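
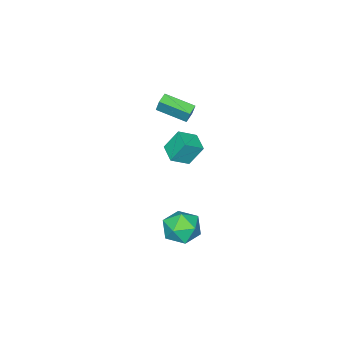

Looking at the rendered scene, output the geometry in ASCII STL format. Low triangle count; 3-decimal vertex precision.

solid 
facet normal -0.921 0.357 -0.157
outer loop
vertex 3.393 4.354 -2.777
vertex 2.946 3.197 -2.784
vertex 3.01 3.831 -1.72
endloop
endfacet
facet normal -0.528 0.821 0.215
outer loop
vertex 3.393 4.354 -2.777
vertex 3.01 3.831 -1.72
vertex 4.051 4.505 -1.737
endloop
endfacet
facet normal 0.048 0.984 -0.173
outer loop
vertex 3.393 4.354 -2.777
vertex 4.051 4.505 -1.737
vertex 4.631 4.288 -2.812
endloop
endfacet
facet normal 0.011 0.619 -0.785
outer loop
vertex 3.393 4.354 -2.777
vertex 4.631 4.288 -2.812
vertex 3.948 3.479 -3.459
endloop
endfacet
facet normal -0.588 0.232 -0.775
outer loop
vertex 3.393 4.354 -2.777
vertex 3.948 3.479 -3.459
vertex 2.946 3.197 -2.784
endloop
endfacet
facet normal -0.308 0.496 0.812
outer loop
vertex 4.051 4.505 -1.737
vertex 3.01 3.831 -1.72
vertex 4.012 3.441 -1.101
endloop
endfacet
facet normal -0.944 -0.256 0.209
outer loop
vertex 3.01 3.831 -1.72
vertex 2.946 3.197 -2.784
vertex 3.329 2.632 -1.748
endloop
endfacet
facet normal -0.404 -0.458 -0.792
outer loop
vertex 2.946 3.197 -2.784
vertex 3.948 3.479 -3.459
vertex 3.909 2.415 -2.823
endloop
endfacet
facet normal 0.565 0.169 -0.808
outer loop
vertex 3.948 3.479 -3.459
vertex 4.631 4.288 -2.812
vertex 4.95 3.089 -2.84
endloop
endfacet
facet normal 0.624 0.759 0.183
outer loop
vertex 4.631 4.288 -2.812
vertex 4.051 4.505 -1.737
vertex 5.014 3.723 -1.776
endloop
endfacet
facet normal -0.011 -0.619 0.785
outer loop
vertex 4.567 2.566 -1.783
vertex 4.012 3.441 -1.101
vertex 3.329 2.632 -1.748
endloop
endfacet
facet normal -0.048 -0.984 0.173
outer loop
vertex 4.567 2.566 -1.783
vertex 3.329 2.632 -1.748
vertex 3.909 2.415 -2.823
endloop
endfacet
facet normal 0.528 -0.821 -0.215
outer loop
vertex 4.567 2.566 -1.783
vertex 3.909 2.415 -2.823
vertex 4.95 3.089 -2.84
endloop
endfacet
facet normal 0.921 -0.357 0.157
outer loop
vertex 4.567 2.566 -1.783
vertex 4.95 3.089 -2.84
vertex 5.014 3.723 -1.776
endloop
endfacet
facet normal 0.588 -0.232 0.775
outer loop
vertex 4.567 2.566 -1.783
vertex 5.014 3.723 -1.776
vertex 4.012 3.441 -1.101
endloop
endfacet
facet normal -0.565 -0.169 0.808
outer loop
vertex 3.329 2.632 -1.748
vertex 4.012 3.441 -1.101
vertex 3.01 3.831 -1.72
endloop
endfacet
facet normal -0.624 -0.759 -0.183
outer loop
vertex 3.909 2.415 -2.823
vertex 3.329 2.632 -1.748
vertex 2.946 3.197 -2.784
endloop
endfacet
facet normal 0.308 -0.496 -0.812
outer loop
vertex 4.95 3.089 -2.84
vertex 3.909 2.415 -2.823
vertex 3.948 3.479 -3.459
endloop
endfacet
facet normal 0.944 0.256 -0.209
outer loop
vertex 5.014 3.723 -1.776
vertex 4.95 3.089 -2.84
vertex 4.631 4.288 -2.812
endloop
endfacet
facet normal 0.404 0.458 0.792
outer loop
vertex 4.012 3.441 -1.101
vertex 5.014 3.723 -1.776
vertex 4.051 4.505 -1.737
endloop
endfacet
facet normal -0.936 -0.284 0.208
outer loop
vertex -3.966 -4.779 0.509
vertex -4.661 -2.924 -0.092
vertex -4.075 -5.137 -0.472
endloop
endfacet
facet normal 0.335 -0.896 0.290
outer loop
vertex -3.279 -4.896 -0.648
vertex -3.966 -4.779 0.509
vertex -4.075 -5.137 -0.472
endloop
endfacet
facet normal -0.936 -0.284 0.208
outer loop
vertex -4.075 -5.137 -0.472
vertex -4.661 -2.924 -0.092
vertex -4.77 -3.282 -1.072
endloop
endfacet
facet normal -0.103 -0.341 -0.934
outer loop
vertex -4.77 -3.282 -1.072
vertex -3.279 -4.896 -0.648
vertex -4.075 -5.137 -0.472
endloop
endfacet
facet normal 0.103 0.341 0.934
outer loop
vertex -3.966 -4.779 0.509
vertex -3.865 -2.683 -0.268
vertex -4.661 -2.924 -0.092
endloop
endfacet
facet normal 0.336 -0.896 0.290
outer loop
vertex -3.17 -4.538 0.332
vertex -3.966 -4.779 0.509
vertex -3.279 -4.896 -0.648
endloop
endfacet
facet normal 0.104 0.341 0.934
outer loop
vertex -3.17 -4.538 0.332
vertex -3.865 -2.683 -0.268
vertex -3.966 -4.779 0.509
endloop
endfacet
facet normal -0.335 0.896 -0.290
outer loop
vertex -4.661 -2.924 -0.092
vertex -3.865 -2.683 -0.268
vertex -4.77 -3.282 -1.072
endloop
endfacet
facet normal -0.104 -0.342 -0.934
outer loop
vertex -3.974 -3.041 -1.249
vertex -3.279 -4.896 -0.648
vertex -4.77 -3.282 -1.072
endloop
endfacet
facet normal -0.336 0.896 -0.290
outer loop
vertex -4.77 -3.282 -1.072
vertex -3.865 -2.683 -0.268
vertex -3.974 -3.041 -1.249
endloop
endfacet
facet normal 0.936 0.283 -0.208
outer loop
vertex -3.974 -3.041 -1.249
vertex -3.17 -4.538 0.332
vertex -3.279 -4.896 -0.648
endloop
endfacet
facet normal 0.936 0.284 -0.208
outer loop
vertex -3.865 -2.683 -0.268
vertex -3.17 -4.538 0.332
vertex -3.974 -3.041 -1.249
endloop
endfacet
facet normal -0.363 0.383 0.849
outer loop
vertex -1.163 -1.262 0.465
vertex -0.462 -0.128 0.253
vertex -2.223 -0.736 -0.226
endloop
endfacet
facet normal -0.519 -0.840 0.157
outer loop
vertex -1.638 -1.352 -1.593
vertex -1.163 -1.262 0.465
vertex -2.223 -0.736 -0.226
endloop
endfacet
facet normal -0.363 0.383 0.850
outer loop
vertex -2.223 -0.736 -0.226
vertex -0.462 -0.128 0.253
vertex -1.522 0.398 -0.437
endloop
endfacet
facet normal -0.773 0.384 -0.504
outer loop
vertex -1.522 0.398 -0.437
vertex -1.638 -1.352 -1.593
vertex -2.223 -0.736 -0.226
endloop
endfacet
facet normal 0.774 -0.384 0.504
outer loop
vertex -1.163 -1.262 0.465
vertex 0.123 -0.744 -1.114
vertex -0.462 -0.128 0.253
endloop
endfacet
facet normal -0.519 -0.840 0.157
outer loop
vertex -0.578 -1.878 -0.903
vertex -1.163 -1.262 0.465
vertex -1.638 -1.352 -1.593
endloop
endfacet
facet normal 0.774 -0.384 0.504
outer loop
vertex -0.578 -1.878 -0.903
vertex 0.123 -0.744 -1.114
vertex -1.163 -1.262 0.465
endloop
endfacet
facet normal 0.519 0.840 -0.157
outer loop
vertex -0.462 -0.128 0.253
vertex 0.123 -0.744 -1.114
vertex -1.522 0.398 -0.437
endloop
endfacet
facet normal -0.774 0.384 -0.504
outer loop
vertex -0.937 -0.218 -1.805
vertex -1.638 -1.352 -1.593
vertex -1.522 0.398 -0.437
endloop
endfacet
facet normal 0.519 0.840 -0.156
outer loop
vertex -1.522 0.398 -0.437
vertex 0.123 -0.744 -1.114
vertex -0.937 -0.218 -1.805
endloop
endfacet
facet normal 0.363 -0.383 -0.849
outer loop
vertex -0.937 -0.218 -1.805
vertex -0.578 -1.878 -0.903
vertex -1.638 -1.352 -1.593
endloop
endfacet
facet normal 0.364 -0.383 -0.849
outer loop
vertex 0.123 -0.744 -1.114
vertex -0.578 -1.878 -0.903
vertex -0.937 -0.218 -1.805
endloop
endfacet

endsolid


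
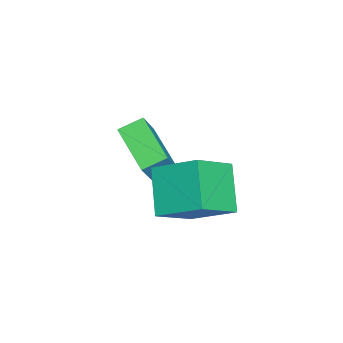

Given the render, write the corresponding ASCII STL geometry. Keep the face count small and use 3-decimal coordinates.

solid 
facet normal -0.756 -0.266 0.599
outer loop
vertex 2.253 -1.447 2.171
vertex 2.506 0.321 3.275
vertex 0.894 -0.456 0.896
endloop
endfacet
facet normal -0.121 -0.842 -0.526
outer loop
vertex 2.474 0.099 -0.355
vertex 2.253 -1.447 2.171
vertex 0.894 -0.456 0.896
endloop
endfacet
facet normal -0.756 -0.265 0.599
outer loop
vertex 0.894 -0.456 0.896
vertex 2.506 0.321 3.275
vertex 1.148 1.312 2.0
endloop
endfacet
facet normal -0.644 0.470 -0.604
outer loop
vertex 1.148 1.312 2.0
vertex 2.474 0.099 -0.355
vertex 0.894 -0.456 0.896
endloop
endfacet
facet normal 0.644 -0.470 0.604
outer loop
vertex 2.253 -1.447 2.171
vertex 4.086 0.876 2.024
vertex 2.506 0.321 3.275
endloop
endfacet
facet normal -0.121 -0.842 -0.526
outer loop
vertex 3.832 -0.892 0.92
vertex 2.253 -1.447 2.171
vertex 2.474 0.099 -0.355
endloop
endfacet
facet normal 0.644 -0.470 0.604
outer loop
vertex 3.832 -0.892 0.92
vertex 4.086 0.876 2.024
vertex 2.253 -1.447 2.171
endloop
endfacet
facet normal 0.121 0.842 0.526
outer loop
vertex 2.506 0.321 3.275
vertex 4.086 0.876 2.024
vertex 1.148 1.312 2.0
endloop
endfacet
facet normal -0.644 0.469 -0.604
outer loop
vertex 2.727 1.867 0.749
vertex 2.474 0.099 -0.355
vertex 1.148 1.312 2.0
endloop
endfacet
facet normal 0.121 0.842 0.526
outer loop
vertex 1.148 1.312 2.0
vertex 4.086 0.876 2.024
vertex 2.727 1.867 0.749
endloop
endfacet
facet normal 0.756 0.266 -0.599
outer loop
vertex 2.727 1.867 0.749
vertex 3.832 -0.892 0.92
vertex 2.474 0.099 -0.355
endloop
endfacet
facet normal 0.756 0.265 -0.599
outer loop
vertex 4.086 0.876 2.024
vertex 3.832 -0.892 0.92
vertex 2.727 1.867 0.749
endloop
endfacet
facet normal -0.528 0.089 -0.845
outer loop
vertex -1.576 -3.379 -0.155
vertex -2.124 -2.504 0.28
vertex -0.07 -2.037 -0.955
endloop
endfacet
facet normal 0.489 -0.781 -0.389
outer loop
vertex 0.864 -2.196 0.54
vertex -1.576 -3.379 -0.155
vertex -0.07 -2.037 -0.955
endloop
endfacet
facet normal -0.528 0.089 -0.845
outer loop
vertex -0.07 -2.037 -0.955
vertex -2.124 -2.504 0.28
vertex -0.618 -1.163 -0.52
endloop
endfacet
facet normal 0.694 0.618 -0.368
outer loop
vertex -0.618 -1.163 -0.52
vertex 0.864 -2.196 0.54
vertex -0.07 -2.037 -0.955
endloop
endfacet
facet normal -0.695 -0.618 0.368
outer loop
vertex -1.576 -3.379 -0.155
vertex -1.19 -2.663 1.775
vertex -2.124 -2.504 0.28
endloop
endfacet
facet normal 0.489 -0.781 -0.388
outer loop
vertex -0.642 -3.537 1.34
vertex -1.576 -3.379 -0.155
vertex 0.864 -2.196 0.54
endloop
endfacet
facet normal -0.694 -0.619 0.368
outer loop
vertex -0.642 -3.537 1.34
vertex -1.19 -2.663 1.775
vertex -1.576 -3.379 -0.155
endloop
endfacet
facet normal -0.489 0.781 0.389
outer loop
vertex -2.124 -2.504 0.28
vertex -1.19 -2.663 1.775
vertex -0.618 -1.163 -0.52
endloop
endfacet
facet normal 0.694 0.618 -0.368
outer loop
vertex 0.316 -1.321 0.975
vertex 0.864 -2.196 0.54
vertex -0.618 -1.163 -0.52
endloop
endfacet
facet normal -0.489 0.781 0.388
outer loop
vertex -0.618 -1.163 -0.52
vertex -1.19 -2.663 1.775
vertex 0.316 -1.321 0.975
endloop
endfacet
facet normal 0.528 -0.089 0.845
outer loop
vertex 0.316 -1.321 0.975
vertex -0.642 -3.537 1.34
vertex 0.864 -2.196 0.54
endloop
endfacet
facet normal 0.528 -0.089 0.844
outer loop
vertex -1.19 -2.663 1.775
vertex -0.642 -3.537 1.34
vertex 0.316 -1.321 0.975
endloop
endfacet

endsolid


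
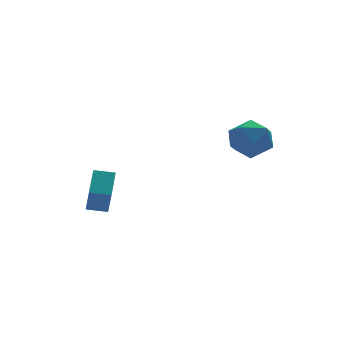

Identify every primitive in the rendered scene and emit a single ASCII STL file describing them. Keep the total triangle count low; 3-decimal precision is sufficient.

solid 
facet normal -0.918 0.086 0.386
outer loop
vertex 3.314 -3.047 3.6
vertex 3.039 -3.916 3.141
vertex 3.433 -3.938 4.082
endloop
endfacet
facet normal -0.432 0.384 0.816
outer loop
vertex 3.314 -3.047 3.6
vertex 3.433 -3.938 4.082
vertex 4.163 -3.228 4.135
endloop
endfacet
facet normal -0.091 0.890 0.446
outer loop
vertex 3.314 -3.047 3.6
vertex 4.163 -3.228 4.135
vertex 4.221 -2.767 3.227
endloop
endfacet
facet normal -0.367 0.906 -0.212
outer loop
vertex 3.314 -3.047 3.6
vertex 4.221 -2.767 3.227
vertex 3.526 -3.192 2.613
endloop
endfacet
facet normal -0.878 0.409 -0.249
outer loop
vertex 3.314 -3.047 3.6
vertex 3.526 -3.192 2.613
vertex 3.039 -3.916 3.141
endloop
endfacet
facet normal 0.043 -0.118 0.992
outer loop
vertex 4.163 -3.228 4.135
vertex 3.433 -3.938 4.082
vertex 4.414 -4.208 4.007
endloop
endfacet
facet normal -0.743 -0.600 0.297
outer loop
vertex 3.433 -3.938 4.082
vertex 3.039 -3.916 3.141
vertex 3.719 -4.633 3.393
endloop
endfacet
facet normal -0.677 -0.078 -0.732
outer loop
vertex 3.039 -3.916 3.141
vertex 3.526 -3.192 2.613
vertex 3.777 -4.172 2.485
endloop
endfacet
facet normal 0.149 0.726 -0.671
outer loop
vertex 3.526 -3.192 2.613
vertex 4.221 -2.767 3.227
vertex 4.507 -3.462 2.538
endloop
endfacet
facet normal 0.594 0.702 0.394
outer loop
vertex 4.221 -2.767 3.227
vertex 4.163 -3.228 4.135
vertex 4.901 -3.484 3.479
endloop
endfacet
facet normal 0.367 -0.906 0.212
outer loop
vertex 4.626 -4.353 3.02
vertex 4.414 -4.208 4.007
vertex 3.719 -4.633 3.393
endloop
endfacet
facet normal 0.091 -0.890 -0.446
outer loop
vertex 4.626 -4.353 3.02
vertex 3.719 -4.633 3.393
vertex 3.777 -4.172 2.485
endloop
endfacet
facet normal 0.432 -0.384 -0.816
outer loop
vertex 4.626 -4.353 3.02
vertex 3.777 -4.172 2.485
vertex 4.507 -3.462 2.538
endloop
endfacet
facet normal 0.918 -0.086 -0.386
outer loop
vertex 4.626 -4.353 3.02
vertex 4.507 -3.462 2.538
vertex 4.901 -3.484 3.479
endloop
endfacet
facet normal 0.878 -0.409 0.249
outer loop
vertex 4.626 -4.353 3.02
vertex 4.901 -3.484 3.479
vertex 4.414 -4.208 4.007
endloop
endfacet
facet normal -0.149 -0.726 0.671
outer loop
vertex 3.719 -4.633 3.393
vertex 4.414 -4.208 4.007
vertex 3.433 -3.938 4.082
endloop
endfacet
facet normal -0.594 -0.702 -0.394
outer loop
vertex 3.777 -4.172 2.485
vertex 3.719 -4.633 3.393
vertex 3.039 -3.916 3.141
endloop
endfacet
facet normal -0.043 0.118 -0.992
outer loop
vertex 4.507 -3.462 2.538
vertex 3.777 -4.172 2.485
vertex 3.526 -3.192 2.613
endloop
endfacet
facet normal 0.743 0.600 -0.297
outer loop
vertex 4.901 -3.484 3.479
vertex 4.507 -3.462 2.538
vertex 4.221 -2.767 3.227
endloop
endfacet
facet normal 0.677 0.078 0.732
outer loop
vertex 4.414 -4.208 4.007
vertex 4.901 -3.484 3.479
vertex 4.163 -3.228 4.135
endloop
endfacet
facet normal -0.924 0.353 0.147
outer loop
vertex -1.136 0.222 0.846
vertex -1.024 1.054 -0.445
vertex -1.658 -0.84 0.116
endloop
endfacet
facet normal -0.073 -0.540 0.838
outer loop
vertex -0.836 -1.154 -0.015
vertex -1.136 0.222 0.846
vertex -1.658 -0.84 0.116
endloop
endfacet
facet normal -0.924 0.353 0.148
outer loop
vertex -1.658 -0.84 0.116
vertex -1.024 1.054 -0.445
vertex -1.546 -0.007 -1.175
endloop
endfacet
facet normal -0.375 -0.764 -0.525
outer loop
vertex -1.546 -0.007 -1.175
vertex -0.836 -1.154 -0.015
vertex -1.658 -0.84 0.116
endloop
endfacet
facet normal 0.375 0.764 0.525
outer loop
vertex -1.136 0.222 0.846
vertex -0.202 0.74 -0.576
vertex -1.024 1.054 -0.445
endloop
endfacet
facet normal -0.074 -0.540 0.838
outer loop
vertex -0.314 -0.093 0.715
vertex -1.136 0.222 0.846
vertex -0.836 -1.154 -0.015
endloop
endfacet
facet normal 0.376 0.763 0.525
outer loop
vertex -0.314 -0.093 0.715
vertex -0.202 0.74 -0.576
vertex -1.136 0.222 0.846
endloop
endfacet
facet normal 0.073 0.541 -0.838
outer loop
vertex -1.024 1.054 -0.445
vertex -0.202 0.74 -0.576
vertex -1.546 -0.007 -1.175
endloop
endfacet
facet normal -0.376 -0.764 -0.525
outer loop
vertex -0.724 -0.322 -1.306
vertex -0.836 -1.154 -0.015
vertex -1.546 -0.007 -1.175
endloop
endfacet
facet normal 0.073 0.540 -0.838
outer loop
vertex -1.546 -0.007 -1.175
vertex -0.202 0.74 -0.576
vertex -0.724 -0.322 -1.306
endloop
endfacet
facet normal 0.924 -0.353 -0.147
outer loop
vertex -0.724 -0.322 -1.306
vertex -0.314 -0.093 0.715
vertex -0.836 -1.154 -0.015
endloop
endfacet
facet normal 0.924 -0.353 -0.147
outer loop
vertex -0.202 0.74 -0.576
vertex -0.314 -0.093 0.715
vertex -0.724 -0.322 -1.306
endloop
endfacet

endsolid


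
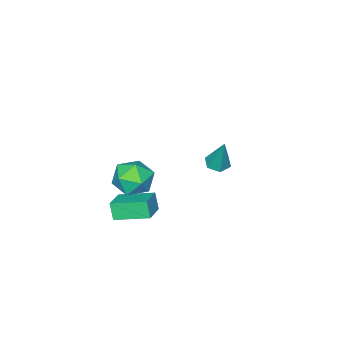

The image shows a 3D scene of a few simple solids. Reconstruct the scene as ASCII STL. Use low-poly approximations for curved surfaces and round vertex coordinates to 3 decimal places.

solid 
facet normal -0.134 -0.328 -0.935
outer loop
vertex -1.382 -3.423 0.446
vertex -1.72 -3.874 0.653
vertex -1.975 -3.351 0.506
endloop
endfacet
facet normal 0.114 0.991 -0.066
outer loop
vertex -1.382 -3.423 0.446
vertex -1.975 -3.351 0.506
vertex -1.48 -3.286 2.327
endloop
endfacet
facet normal -0.134 -0.328 -0.935
outer loop
vertex -1.975 -3.351 0.506
vertex -1.72 -3.874 0.653
vertex -2.313 -3.802 0.713
endloop
endfacet
facet normal -0.746 0.641 0.180
outer loop
vertex -1.975 -3.351 0.506
vertex -2.313 -3.802 0.713
vertex -1.48 -3.286 2.327
endloop
endfacet
facet normal -0.134 -0.329 -0.935
outer loop
vertex -2.313 -3.802 0.713
vertex -1.72 -3.874 0.653
vertex -2.057 -4.325 0.86
endloop
endfacet
facet normal -0.822 -0.260 0.507
outer loop
vertex -2.313 -3.802 0.713
vertex -2.057 -4.325 0.86
vertex -1.48 -3.286 2.327
endloop
endfacet
facet normal -0.133 -0.329 -0.935
outer loop
vertex -2.057 -4.325 0.86
vertex -1.72 -3.874 0.653
vertex -1.465 -4.397 0.801
endloop
endfacet
facet normal -0.040 -0.808 0.588
outer loop
vertex -2.057 -4.325 0.86
vertex -1.465 -4.397 0.801
vertex -1.48 -3.286 2.327
endloop
endfacet
facet normal -0.133 -0.329 -0.935
outer loop
vertex -1.465 -4.397 0.801
vertex -1.72 -3.874 0.653
vertex -1.127 -3.946 0.594
endloop
endfacet
facet normal 0.821 -0.458 0.342
outer loop
vertex -1.465 -4.397 0.801
vertex -1.127 -3.946 0.594
vertex -1.48 -3.286 2.327
endloop
endfacet
facet normal -0.133 -0.329 -0.935
outer loop
vertex -1.127 -3.946 0.594
vertex -1.72 -3.874 0.653
vertex -1.382 -3.423 0.446
endloop
endfacet
facet normal 0.897 0.442 0.015
outer loop
vertex -1.127 -3.946 0.594
vertex -1.382 -3.423 0.446
vertex -1.48 -3.286 2.327
endloop
endfacet
facet normal -0.850 -0.442 -0.286
outer loop
vertex 3.488 -4.657 1.126
vertex 2.67 -3.339 1.52
vertex 3.598 -4.347 0.32
endloop
endfacet
facet normal 0.511 -0.823 -0.247
outer loop
vertex 4.61 -3.821 0.66
vertex 3.488 -4.657 1.126
vertex 3.598 -4.347 0.32
endloop
endfacet
facet normal -0.850 -0.443 -0.286
outer loop
vertex 3.598 -4.347 0.32
vertex 2.67 -3.339 1.52
vertex 2.78 -3.03 0.714
endloop
endfacet
facet normal 0.126 0.356 -0.926
outer loop
vertex 2.78 -3.03 0.714
vertex 4.61 -3.821 0.66
vertex 3.598 -4.347 0.32
endloop
endfacet
facet normal -0.126 -0.355 0.926
outer loop
vertex 3.488 -4.657 1.126
vertex 3.682 -2.813 1.86
vertex 2.67 -3.339 1.52
endloop
endfacet
facet normal 0.511 -0.823 -0.246
outer loop
vertex 4.5 -4.13 1.466
vertex 3.488 -4.657 1.126
vertex 4.61 -3.821 0.66
endloop
endfacet
facet normal -0.126 -0.355 0.926
outer loop
vertex 4.5 -4.13 1.466
vertex 3.682 -2.813 1.86
vertex 3.488 -4.657 1.126
endloop
endfacet
facet normal -0.511 0.824 0.246
outer loop
vertex 2.67 -3.339 1.52
vertex 3.682 -2.813 1.86
vertex 2.78 -3.03 0.714
endloop
endfacet
facet normal 0.126 0.355 -0.926
outer loop
vertex 3.792 -2.503 1.054
vertex 4.61 -3.821 0.66
vertex 2.78 -3.03 0.714
endloop
endfacet
facet normal -0.512 0.823 0.247
outer loop
vertex 2.78 -3.03 0.714
vertex 3.682 -2.813 1.86
vertex 3.792 -2.503 1.054
endloop
endfacet
facet normal 0.850 0.442 0.286
outer loop
vertex 3.792 -2.503 1.054
vertex 4.5 -4.13 1.466
vertex 4.61 -3.821 0.66
endloop
endfacet
facet normal 0.850 0.442 0.286
outer loop
vertex 3.682 -2.813 1.86
vertex 4.5 -4.13 1.466
vertex 3.792 -2.503 1.054
endloop
endfacet
facet normal -0.613 0.184 0.768
outer loop
vertex 3.225 -2.809 3.429
vertex 3.14 -3.76 3.589
vertex 3.84 -3.257 4.027
endloop
endfacet
facet normal -0.144 0.715 0.684
outer loop
vertex 3.225 -2.809 3.429
vertex 3.84 -3.257 4.027
vertex 4.168 -2.594 3.403
endloop
endfacet
facet normal -0.222 0.975 0.022
outer loop
vertex 3.225 -2.809 3.429
vertex 4.168 -2.594 3.403
vertex 3.671 -2.688 2.579
endloop
endfacet
facet normal -0.738 0.604 -0.301
outer loop
vertex 3.225 -2.809 3.429
vertex 3.671 -2.688 2.579
vertex 3.035 -3.408 2.694
endloop
endfacet
facet normal -0.980 0.115 0.160
outer loop
vertex 3.225 -2.809 3.429
vertex 3.035 -3.408 2.694
vertex 3.14 -3.76 3.589
endloop
endfacet
facet normal 0.513 0.440 0.737
outer loop
vertex 4.168 -2.594 3.403
vertex 3.84 -3.257 4.027
vertex 4.665 -3.412 3.546
endloop
endfacet
facet normal -0.246 -0.419 0.874
outer loop
vertex 3.84 -3.257 4.027
vertex 3.14 -3.76 3.589
vertex 4.029 -4.132 3.661
endloop
endfacet
facet normal -0.841 -0.530 -0.110
outer loop
vertex 3.14 -3.76 3.589
vertex 3.035 -3.408 2.694
vertex 3.532 -4.226 2.837
endloop
endfacet
facet normal -0.449 0.260 -0.855
outer loop
vertex 3.035 -3.408 2.694
vertex 3.671 -2.688 2.579
vertex 3.86 -3.563 2.213
endloop
endfacet
facet normal 0.387 0.860 -0.332
outer loop
vertex 3.671 -2.688 2.579
vertex 4.168 -2.594 3.403
vertex 4.56 -3.06 2.651
endloop
endfacet
facet normal 0.738 -0.604 0.301
outer loop
vertex 4.475 -4.011 2.811
vertex 4.665 -3.412 3.546
vertex 4.029 -4.132 3.661
endloop
endfacet
facet normal 0.222 -0.975 -0.022
outer loop
vertex 4.475 -4.011 2.811
vertex 4.029 -4.132 3.661
vertex 3.532 -4.226 2.837
endloop
endfacet
facet normal 0.144 -0.715 -0.684
outer loop
vertex 4.475 -4.011 2.811
vertex 3.532 -4.226 2.837
vertex 3.86 -3.563 2.213
endloop
endfacet
facet normal 0.613 -0.184 -0.768
outer loop
vertex 4.475 -4.011 2.811
vertex 3.86 -3.563 2.213
vertex 4.56 -3.06 2.651
endloop
endfacet
facet normal 0.980 -0.115 -0.160
outer loop
vertex 4.475 -4.011 2.811
vertex 4.56 -3.06 2.651
vertex 4.665 -3.412 3.546
endloop
endfacet
facet normal 0.449 -0.260 0.855
outer loop
vertex 4.029 -4.132 3.661
vertex 4.665 -3.412 3.546
vertex 3.84 -3.257 4.027
endloop
endfacet
facet normal -0.387 -0.860 0.332
outer loop
vertex 3.532 -4.226 2.837
vertex 4.029 -4.132 3.661
vertex 3.14 -3.76 3.589
endloop
endfacet
facet normal -0.513 -0.440 -0.737
outer loop
vertex 3.86 -3.563 2.213
vertex 3.532 -4.226 2.837
vertex 3.035 -3.408 2.694
endloop
endfacet
facet normal 0.246 0.419 -0.874
outer loop
vertex 4.56 -3.06 2.651
vertex 3.86 -3.563 2.213
vertex 3.671 -2.688 2.579
endloop
endfacet
facet normal 0.841 0.530 0.110
outer loop
vertex 4.665 -3.412 3.546
vertex 4.56 -3.06 2.651
vertex 4.168 -2.594 3.403
endloop
endfacet

endsolid


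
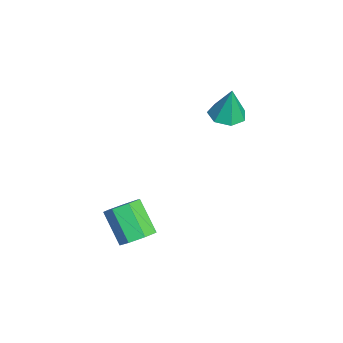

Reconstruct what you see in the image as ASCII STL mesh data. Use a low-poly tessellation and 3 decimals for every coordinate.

solid 
facet normal 0.629 0.325 -0.706
outer loop
vertex 3.134 -0.959 -3.728
vertex 2.626 -1.174 -4.279
vertex 2.684 -0.488 -3.912
endloop
endfacet
facet normal 0.403 0.641 0.653
outer loop
vertex 3.134 -0.959 -3.728
vertex 2.684 -0.488 -3.912
vertex 2.103 -1.492 -2.569
endloop
endfacet
facet normal 0.403 0.641 0.653
outer loop
vertex 2.103 -1.492 -2.569
vertex 2.684 -0.488 -3.912
vertex 1.653 -1.021 -2.753
endloop
endfacet
facet normal -0.629 -0.325 0.706
outer loop
vertex 2.103 -1.492 -2.569
vertex 1.653 -1.021 -2.753
vertex 1.594 -1.706 -3.121
endloop
endfacet
facet normal 0.628 0.325 -0.707
outer loop
vertex 2.684 -0.488 -3.912
vertex 2.626 -1.174 -4.279
vertex 2.19 -0.533 -4.372
endloop
endfacet
facet normal -0.268 0.943 0.195
outer loop
vertex 2.684 -0.488 -3.912
vertex 2.19 -0.533 -4.372
vertex 1.653 -1.021 -2.753
endloop
endfacet
facet normal -0.268 0.943 0.195
outer loop
vertex 1.653 -1.021 -2.753
vertex 2.19 -0.533 -4.372
vertex 1.159 -1.066 -3.214
endloop
endfacet
facet normal -0.629 -0.325 0.706
outer loop
vertex 1.653 -1.021 -2.753
vertex 1.159 -1.066 -3.214
vertex 1.594 -1.706 -3.121
endloop
endfacet
facet normal 0.629 0.326 -0.706
outer loop
vertex 2.19 -0.533 -4.372
vertex 2.626 -1.174 -4.279
vertex 2.024 -1.06 -4.763
endloop
endfacet
facet normal -0.738 0.536 -0.410
outer loop
vertex 2.19 -0.533 -4.372
vertex 2.024 -1.06 -4.763
vertex 1.159 -1.066 -3.214
endloop
endfacet
facet normal -0.738 0.536 -0.410
outer loop
vertex 1.159 -1.066 -3.214
vertex 2.024 -1.06 -4.763
vertex 0.993 -1.593 -3.604
endloop
endfacet
facet normal -0.629 -0.325 0.706
outer loop
vertex 1.159 -1.066 -3.214
vertex 0.993 -1.593 -3.604
vertex 1.594 -1.706 -3.121
endloop
endfacet
facet normal 0.629 0.325 -0.706
outer loop
vertex 2.024 -1.06 -4.763
vertex 2.626 -1.174 -4.279
vertex 2.311 -1.673 -4.789
endloop
endfacet
facet normal -0.652 -0.275 -0.707
outer loop
vertex 2.024 -1.06 -4.763
vertex 2.311 -1.673 -4.789
vertex 0.993 -1.593 -3.604
endloop
endfacet
facet normal -0.652 -0.274 -0.707
outer loop
vertex 0.993 -1.593 -3.604
vertex 2.311 -1.673 -4.789
vertex 1.28 -2.206 -3.631
endloop
endfacet
facet normal -0.629 -0.325 0.706
outer loop
vertex 0.993 -1.593 -3.604
vertex 1.28 -2.206 -3.631
vertex 1.594 -1.706 -3.121
endloop
endfacet
facet normal 0.629 0.325 -0.706
outer loop
vertex 2.311 -1.673 -4.789
vertex 2.626 -1.174 -4.279
vertex 2.835 -1.91 -4.431
endloop
endfacet
facet normal -0.075 -0.879 -0.471
outer loop
vertex 2.311 -1.673 -4.789
vertex 2.835 -1.91 -4.431
vertex 1.28 -2.206 -3.631
endloop
endfacet
facet normal -0.075 -0.879 -0.470
outer loop
vertex 1.28 -2.206 -3.631
vertex 2.835 -1.91 -4.431
vertex 1.803 -2.442 -3.273
endloop
endfacet
facet normal -0.630 -0.325 0.706
outer loop
vertex 1.28 -2.206 -3.631
vertex 1.803 -2.442 -3.273
vertex 1.594 -1.706 -3.121
endloop
endfacet
facet normal 0.629 0.325 -0.706
outer loop
vertex 2.835 -1.91 -4.431
vertex 2.626 -1.174 -4.279
vertex 3.201 -1.592 -3.959
endloop
endfacet
facet normal 0.558 -0.821 0.120
outer loop
vertex 2.835 -1.91 -4.431
vertex 3.201 -1.592 -3.959
vertex 1.803 -2.442 -3.273
endloop
endfacet
facet normal 0.558 -0.822 0.118
outer loop
vertex 1.803 -2.442 -3.273
vertex 3.201 -1.592 -3.959
vertex 2.17 -2.125 -2.801
endloop
endfacet
facet normal -0.629 -0.324 0.707
outer loop
vertex 1.803 -2.442 -3.273
vertex 2.17 -2.125 -2.801
vertex 1.594 -1.706 -3.121
endloop
endfacet
facet normal 0.629 0.324 -0.706
outer loop
vertex 3.201 -1.592 -3.959
vertex 2.626 -1.174 -4.279
vertex 3.134 -0.959 -3.728
endloop
endfacet
facet normal 0.771 -0.145 0.620
outer loop
vertex 3.201 -1.592 -3.959
vertex 3.134 -0.959 -3.728
vertex 2.17 -2.125 -2.801
endloop
endfacet
facet normal 0.771 -0.145 0.619
outer loop
vertex 2.17 -2.125 -2.801
vertex 3.134 -0.959 -3.728
vertex 2.103 -1.492 -2.569
endloop
endfacet
facet normal -0.629 -0.325 0.706
outer loop
vertex 2.17 -2.125 -2.801
vertex 2.103 -1.492 -2.569
vertex 1.594 -1.706 -3.121
endloop
endfacet
facet normal -0.098 -0.110 -0.989
outer loop
vertex -0.126 2.033 0.157
vertex -0.665 2.597 0.148
vertex 0.108 2.662 0.064
endloop
endfacet
facet normal 0.889 -0.276 0.366
outer loop
vertex -0.126 2.033 0.157
vertex 0.108 2.662 0.064
vertex -0.515 2.763 1.652
endloop
endfacet
facet normal -0.098 -0.109 -0.989
outer loop
vertex 0.108 2.662 0.064
vertex -0.665 2.597 0.148
vertex -0.24 3.241 0.035
endloop
endfacet
facet normal 0.814 0.504 0.287
outer loop
vertex 0.108 2.662 0.064
vertex -0.24 3.241 0.035
vertex -0.515 2.763 1.652
endloop
endfacet
facet normal -0.098 -0.109 -0.989
outer loop
vertex -0.24 3.241 0.035
vertex -0.665 2.597 0.148
vertex -0.908 3.336 0.091
endloop
endfacet
facet normal 0.159 0.939 0.305
outer loop
vertex -0.24 3.241 0.035
vertex -0.908 3.336 0.091
vertex -0.515 2.763 1.652
endloop
endfacet
facet normal -0.098 -0.109 -0.989
outer loop
vertex -0.908 3.336 0.091
vertex -0.665 2.597 0.148
vertex -1.393 2.874 0.19
endloop
endfacet
facet normal -0.586 0.702 0.405
outer loop
vertex -0.908 3.336 0.091
vertex -1.393 2.874 0.19
vertex -0.515 2.763 1.652
endloop
endfacet
facet normal -0.099 -0.110 -0.989
outer loop
vertex -1.393 2.874 0.19
vertex -0.665 2.597 0.148
vertex -1.329 2.204 0.258
endloop
endfacet
facet normal -0.858 -0.030 0.513
outer loop
vertex -1.393 2.874 0.19
vertex -1.329 2.204 0.258
vertex -0.515 2.763 1.652
endloop
endfacet
facet normal -0.099 -0.109 -0.989
outer loop
vertex -1.329 2.204 0.258
vertex -0.665 2.597 0.148
vertex -0.766 1.829 0.243
endloop
endfacet
facet normal -0.454 -0.703 0.547
outer loop
vertex -1.329 2.204 0.258
vertex -0.766 1.829 0.243
vertex -0.515 2.763 1.652
endloop
endfacet
facet normal -0.098 -0.109 -0.989
outer loop
vertex -0.766 1.829 0.243
vertex -0.665 2.597 0.148
vertex -0.126 2.033 0.157
endloop
endfacet
facet normal 0.324 -0.814 0.482
outer loop
vertex -0.766 1.829 0.243
vertex -0.126 2.033 0.157
vertex -0.515 2.763 1.652
endloop
endfacet

endsolid


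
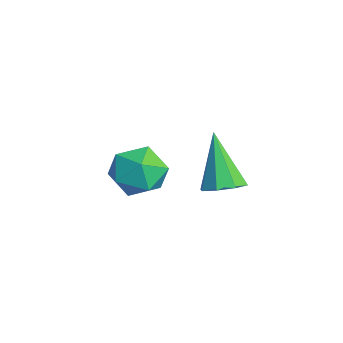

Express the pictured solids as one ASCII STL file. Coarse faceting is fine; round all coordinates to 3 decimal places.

solid 
facet normal 0.498 0.013 -0.867
outer loop
vertex 1.511 -0.381 2.931
vertex 0.975 0.012 2.629
vertex 1.592 0.169 2.986
endloop
endfacet
facet normal 0.655 -0.170 0.736
outer loop
vertex 1.511 -0.381 2.931
vertex 1.592 0.169 2.986
vertex -0.035 -0.012 4.391
endloop
endfacet
facet normal 0.498 0.013 -0.867
outer loop
vertex 1.592 0.169 2.986
vertex 0.975 0.012 2.629
vertex 1.312 0.627 2.832
endloop
endfacet
facet normal 0.515 0.539 0.666
outer loop
vertex 1.592 0.169 2.986
vertex 1.312 0.627 2.832
vertex -0.035 -0.012 4.391
endloop
endfacet
facet normal 0.498 0.013 -0.867
outer loop
vertex 1.312 0.627 2.832
vertex 0.975 0.012 2.629
vertex 0.834 0.725 2.559
endloop
endfacet
facet normal -0.018 0.931 0.366
outer loop
vertex 1.312 0.627 2.832
vertex 0.834 0.725 2.559
vertex -0.035 -0.012 4.391
endloop
endfacet
facet normal 0.497 0.013 -0.868
outer loop
vertex 0.834 0.725 2.559
vertex 0.975 0.012 2.629
vertex 0.439 0.406 2.328
endloop
endfacet
facet normal -0.632 0.775 0.012
outer loop
vertex 0.834 0.725 2.559
vertex 0.439 0.406 2.328
vertex -0.035 -0.012 4.391
endloop
endfacet
facet normal 0.497 0.013 -0.868
outer loop
vertex 0.439 0.406 2.328
vertex 0.975 0.012 2.629
vertex 0.357 -0.144 2.273
endloop
endfacet
facet normal -0.968 0.163 -0.189
outer loop
vertex 0.439 0.406 2.328
vertex 0.357 -0.144 2.273
vertex -0.035 -0.012 4.391
endloop
endfacet
facet normal 0.497 0.012 -0.868
outer loop
vertex 0.357 -0.144 2.273
vertex 0.975 0.012 2.629
vertex 0.637 -0.602 2.427
endloop
endfacet
facet normal -0.829 -0.547 -0.119
outer loop
vertex 0.357 -0.144 2.273
vertex 0.637 -0.602 2.427
vertex -0.035 -0.012 4.391
endloop
endfacet
facet normal 0.498 0.011 -0.867
outer loop
vertex 0.637 -0.602 2.427
vertex 0.975 0.012 2.629
vertex 1.115 -0.7 2.7
endloop
endfacet
facet normal -0.296 -0.938 0.181
outer loop
vertex 0.637 -0.602 2.427
vertex 1.115 -0.7 2.7
vertex -0.035 -0.012 4.391
endloop
endfacet
facet normal 0.497 0.011 -0.868
outer loop
vertex 1.115 -0.7 2.7
vertex 0.975 0.012 2.629
vertex 1.511 -0.381 2.931
endloop
endfacet
facet normal 0.318 -0.783 0.535
outer loop
vertex 1.115 -0.7 2.7
vertex 1.511 -0.381 2.931
vertex -0.035 -0.012 4.391
endloop
endfacet
facet normal 0.065 0.976 -0.209
outer loop
vertex -2.231 -1.021 0.66
vertex -3.002 -0.819 1.362
vertex -1.988 -0.82 1.674
endloop
endfacet
facet normal 0.697 0.653 -0.296
outer loop
vertex -2.231 -1.021 0.66
vertex -1.988 -0.82 1.674
vertex -1.484 -1.595 1.151
endloop
endfacet
facet normal 0.614 0.133 -0.778
outer loop
vertex -2.231 -1.021 0.66
vertex -1.484 -1.595 1.151
vertex -2.188 -2.072 0.515
endloop
endfacet
facet normal -0.069 0.134 -0.989
outer loop
vertex -2.231 -1.021 0.66
vertex -2.188 -2.072 0.515
vertex -3.126 -1.593 0.645
endloop
endfacet
facet normal -0.408 0.655 -0.636
outer loop
vertex -2.231 -1.021 0.66
vertex -3.126 -1.593 0.645
vertex -3.002 -0.819 1.362
endloop
endfacet
facet normal 0.878 0.352 0.324
outer loop
vertex -1.484 -1.595 1.151
vertex -1.988 -0.82 1.674
vertex -1.794 -1.747 2.155
endloop
endfacet
facet normal -0.143 0.873 0.466
outer loop
vertex -1.988 -0.82 1.674
vertex -3.002 -0.819 1.362
vertex -2.732 -1.268 2.285
endloop
endfacet
facet normal -0.907 0.355 -0.226
outer loop
vertex -3.002 -0.819 1.362
vertex -3.126 -1.593 0.645
vertex -3.436 -1.745 1.649
endloop
endfacet
facet normal -0.359 -0.488 -0.795
outer loop
vertex -3.126 -1.593 0.645
vertex -2.188 -2.072 0.515
vertex -2.932 -2.52 1.126
endloop
endfacet
facet normal 0.743 -0.490 -0.456
outer loop
vertex -2.188 -2.072 0.515
vertex -1.484 -1.595 1.151
vertex -1.918 -2.521 1.438
endloop
endfacet
facet normal 0.069 -0.134 0.989
outer loop
vertex -2.689 -2.319 2.14
vertex -1.794 -1.747 2.155
vertex -2.732 -1.268 2.285
endloop
endfacet
facet normal -0.614 -0.133 0.778
outer loop
vertex -2.689 -2.319 2.14
vertex -2.732 -1.268 2.285
vertex -3.436 -1.745 1.649
endloop
endfacet
facet normal -0.697 -0.653 0.296
outer loop
vertex -2.689 -2.319 2.14
vertex -3.436 -1.745 1.649
vertex -2.932 -2.52 1.126
endloop
endfacet
facet normal -0.065 -0.976 0.209
outer loop
vertex -2.689 -2.319 2.14
vertex -2.932 -2.52 1.126
vertex -1.918 -2.521 1.438
endloop
endfacet
facet normal 0.408 -0.655 0.636
outer loop
vertex -2.689 -2.319 2.14
vertex -1.918 -2.521 1.438
vertex -1.794 -1.747 2.155
endloop
endfacet
facet normal 0.359 0.488 0.795
outer loop
vertex -2.732 -1.268 2.285
vertex -1.794 -1.747 2.155
vertex -1.988 -0.82 1.674
endloop
endfacet
facet normal -0.743 0.490 0.456
outer loop
vertex -3.436 -1.745 1.649
vertex -2.732 -1.268 2.285
vertex -3.002 -0.819 1.362
endloop
endfacet
facet normal -0.878 -0.352 -0.324
outer loop
vertex -2.932 -2.52 1.126
vertex -3.436 -1.745 1.649
vertex -3.126 -1.593 0.645
endloop
endfacet
facet normal 0.143 -0.873 -0.466
outer loop
vertex -1.918 -2.521 1.438
vertex -2.932 -2.52 1.126
vertex -2.188 -2.072 0.515
endloop
endfacet
facet normal 0.907 -0.355 0.226
outer loop
vertex -1.794 -1.747 2.155
vertex -1.918 -2.521 1.438
vertex -1.484 -1.595 1.151
endloop
endfacet

endsolid


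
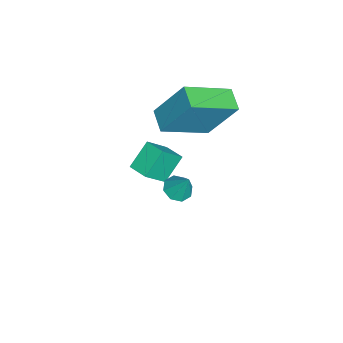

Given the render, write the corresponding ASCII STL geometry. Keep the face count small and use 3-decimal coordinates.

solid 
facet normal -0.499 0.739 -0.452
outer loop
vertex -2.492 3.24 2.732
vertex -1.626 3.641 2.432
vertex -2.577 2.104 0.968
endloop
endfacet
facet normal -0.866 -0.401 0.300
outer loop
vertex -1.494 0.499 1.948
vertex -2.492 3.24 2.732
vertex -2.577 2.104 0.968
endloop
endfacet
facet normal -0.499 0.739 -0.452
outer loop
vertex -2.577 2.104 0.968
vertex -1.626 3.641 2.432
vertex -1.711 2.505 0.668
endloop
endfacet
facet normal -0.041 -0.541 -0.840
outer loop
vertex -1.711 2.505 0.668
vertex -1.494 0.499 1.948
vertex -2.577 2.104 0.968
endloop
endfacet
facet normal 0.041 0.541 0.840
outer loop
vertex -2.492 3.24 2.732
vertex -0.543 2.036 3.412
vertex -1.626 3.641 2.432
endloop
endfacet
facet normal -0.866 -0.401 0.300
outer loop
vertex -1.409 1.635 3.712
vertex -2.492 3.24 2.732
vertex -1.494 0.499 1.948
endloop
endfacet
facet normal 0.041 0.541 0.840
outer loop
vertex -1.409 1.635 3.712
vertex -0.543 2.036 3.412
vertex -2.492 3.24 2.732
endloop
endfacet
facet normal 0.866 0.401 -0.300
outer loop
vertex -1.626 3.641 2.432
vertex -0.543 2.036 3.412
vertex -1.711 2.505 0.668
endloop
endfacet
facet normal -0.041 -0.541 -0.840
outer loop
vertex -0.628 0.9 1.648
vertex -1.494 0.499 1.948
vertex -1.711 2.505 0.668
endloop
endfacet
facet normal 0.866 0.401 -0.300
outer loop
vertex -1.711 2.505 0.668
vertex -0.543 2.036 3.412
vertex -0.628 0.9 1.648
endloop
endfacet
facet normal 0.499 -0.739 0.452
outer loop
vertex -0.628 0.9 1.648
vertex -1.409 1.635 3.712
vertex -1.494 0.499 1.948
endloop
endfacet
facet normal 0.499 -0.739 0.452
outer loop
vertex -0.543 2.036 3.412
vertex -1.409 1.635 3.712
vertex -0.628 0.9 1.648
endloop
endfacet
facet normal -0.508 0.452 -0.734
outer loop
vertex -2.604 0.799 -1.505
vertex -2.074 1.487 -1.448
vertex -1.817 0.266 -2.378
endloop
endfacet
facet normal -0.609 -0.791 -0.066
outer loop
vertex -1.106 -0.367 -1.352
vertex -2.604 0.799 -1.505
vertex -1.817 0.266 -2.378
endloop
endfacet
facet normal -0.508 0.452 -0.733
outer loop
vertex -1.817 0.266 -2.378
vertex -2.074 1.487 -1.448
vertex -1.288 0.954 -2.321
endloop
endfacet
facet normal 0.610 -0.413 -0.677
outer loop
vertex -1.288 0.954 -2.321
vertex -1.106 -0.367 -1.352
vertex -1.817 0.266 -2.378
endloop
endfacet
facet normal -0.609 0.413 0.677
outer loop
vertex -2.604 0.799 -1.505
vertex -1.363 0.854 -0.422
vertex -2.074 1.487 -1.448
endloop
endfacet
facet normal -0.609 -0.791 -0.065
outer loop
vertex -1.892 0.166 -0.479
vertex -2.604 0.799 -1.505
vertex -1.106 -0.367 -1.352
endloop
endfacet
facet normal -0.609 0.412 0.677
outer loop
vertex -1.892 0.166 -0.479
vertex -1.363 0.854 -0.422
vertex -2.604 0.799 -1.505
endloop
endfacet
facet normal 0.609 0.790 0.066
outer loop
vertex -2.074 1.487 -1.448
vertex -1.363 0.854 -0.422
vertex -1.288 0.954 -2.321
endloop
endfacet
facet normal 0.609 -0.413 -0.677
outer loop
vertex -0.576 0.321 -1.295
vertex -1.106 -0.367 -1.352
vertex -1.288 0.954 -2.321
endloop
endfacet
facet normal 0.608 0.791 0.066
outer loop
vertex -1.288 0.954 -2.321
vertex -1.363 0.854 -0.422
vertex -0.576 0.321 -1.295
endloop
endfacet
facet normal 0.508 -0.452 0.733
outer loop
vertex -0.576 0.321 -1.295
vertex -1.892 0.166 -0.479
vertex -1.106 -0.367 -1.352
endloop
endfacet
facet normal 0.508 -0.451 0.734
outer loop
vertex -1.363 0.854 -0.422
vertex -1.892 0.166 -0.479
vertex -0.576 0.321 -1.295
endloop
endfacet
facet normal -0.267 -0.401 -0.876
outer loop
vertex 3.432 1.918 2.117
vertex 2.906 2.094 2.197
vertex 3.364 2.311 1.958
endloop
endfacet
facet normal 0.973 0.209 0.102
outer loop
vertex 3.432 1.918 2.117
vertex 3.364 2.311 1.958
vertex 3.194 2.526 3.143
endloop
endfacet
facet normal -0.267 -0.401 -0.876
outer loop
vertex 3.364 2.311 1.958
vertex 2.906 2.094 2.197
vertex 3.028 2.576 1.939
endloop
endfacet
facet normal 0.620 0.783 -0.053
outer loop
vertex 3.364 2.311 1.958
vertex 3.028 2.576 1.939
vertex 3.194 2.526 3.143
endloop
endfacet
facet normal -0.267 -0.401 -0.876
outer loop
vertex 3.028 2.576 1.939
vertex 2.906 2.094 2.197
vertex 2.62 2.559 2.071
endloop
endfacet
facet normal -0.027 0.999 0.045
outer loop
vertex 3.028 2.576 1.939
vertex 2.62 2.559 2.071
vertex 3.194 2.526 3.143
endloop
endfacet
facet normal -0.265 -0.401 -0.877
outer loop
vertex 2.62 2.559 2.071
vertex 2.906 2.094 2.197
vertex 2.38 2.269 2.276
endloop
endfacet
facet normal -0.592 0.730 0.340
outer loop
vertex 2.62 2.559 2.071
vertex 2.38 2.269 2.276
vertex 3.194 2.526 3.143
endloop
endfacet
facet normal -0.265 -0.402 -0.877
outer loop
vertex 2.38 2.269 2.276
vertex 2.906 2.094 2.197
vertex 2.448 1.877 2.435
endloop
endfacet
facet normal -0.742 0.137 0.656
outer loop
vertex 2.38 2.269 2.276
vertex 2.448 1.877 2.435
vertex 3.194 2.526 3.143
endloop
endfacet
facet normal -0.267 -0.399 -0.877
outer loop
vertex 2.448 1.877 2.435
vertex 2.906 2.094 2.197
vertex 2.784 1.611 2.454
endloop
endfacet
facet normal -0.391 -0.436 0.811
outer loop
vertex 2.448 1.877 2.435
vertex 2.784 1.611 2.454
vertex 3.194 2.526 3.143
endloop
endfacet
facet normal -0.266 -0.400 -0.877
outer loop
vertex 2.784 1.611 2.454
vertex 2.906 2.094 2.197
vertex 3.192 1.629 2.322
endloop
endfacet
facet normal 0.259 -0.652 0.712
outer loop
vertex 2.784 1.611 2.454
vertex 3.192 1.629 2.322
vertex 3.194 2.526 3.143
endloop
endfacet
facet normal -0.267 -0.400 -0.877
outer loop
vertex 3.192 1.629 2.322
vertex 2.906 2.094 2.197
vertex 3.432 1.918 2.117
endloop
endfacet
facet normal 0.822 -0.385 0.419
outer loop
vertex 3.192 1.629 2.322
vertex 3.432 1.918 2.117
vertex 3.194 2.526 3.143
endloop
endfacet

endsolid


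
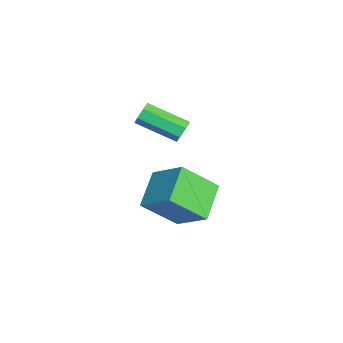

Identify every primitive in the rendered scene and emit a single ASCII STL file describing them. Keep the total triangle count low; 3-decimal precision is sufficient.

solid 
facet normal 0.333 0.866 -0.373
outer loop
vertex -1.332 1.646 3.414
vertex -1.702 1.571 2.909
vertex -1.835 1.857 3.455
endloop
endfacet
facet normal 0.209 0.318 0.925
outer loop
vertex -1.332 1.646 3.414
vertex -1.835 1.857 3.455
vertex -2.048 -0.216 4.215
endloop
endfacet
facet normal 0.209 0.318 0.925
outer loop
vertex -2.048 -0.216 4.215
vertex -1.835 1.857 3.455
vertex -2.551 -0.005 4.256
endloop
endfacet
facet normal -0.333 -0.866 0.373
outer loop
vertex -2.048 -0.216 4.215
vertex -2.551 -0.005 4.256
vertex -2.418 -0.291 3.711
endloop
endfacet
facet normal 0.333 0.866 -0.372
outer loop
vertex -1.835 1.857 3.455
vertex -1.702 1.571 2.909
vertex -2.238 1.853 3.085
endloop
endfacet
facet normal -0.588 0.500 0.636
outer loop
vertex -1.835 1.857 3.455
vertex -2.238 1.853 3.085
vertex -2.551 -0.005 4.256
endloop
endfacet
facet normal -0.589 0.500 0.635
outer loop
vertex -2.551 -0.005 4.256
vertex -2.238 1.853 3.085
vertex -2.954 -0.01 3.886
endloop
endfacet
facet normal -0.332 -0.866 0.373
outer loop
vertex -2.551 -0.005 4.256
vertex -2.954 -0.01 3.886
vertex -2.418 -0.291 3.711
endloop
endfacet
facet normal 0.333 0.866 -0.374
outer loop
vertex -2.238 1.853 3.085
vertex -1.702 1.571 2.909
vertex -2.237 1.636 2.583
endloop
endfacet
facet normal -0.943 0.305 -0.134
outer loop
vertex -2.238 1.853 3.085
vertex -2.237 1.636 2.583
vertex -2.954 -0.01 3.886
endloop
endfacet
facet normal -0.943 0.305 -0.133
outer loop
vertex -2.954 -0.01 3.886
vertex -2.237 1.636 2.583
vertex -2.953 -0.226 3.384
endloop
endfacet
facet normal -0.333 -0.866 0.372
outer loop
vertex -2.954 -0.01 3.886
vertex -2.953 -0.226 3.384
vertex -2.418 -0.291 3.711
endloop
endfacet
facet normal 0.332 0.866 -0.373
outer loop
vertex -2.237 1.636 2.583
vertex -1.702 1.571 2.909
vertex -1.833 1.371 2.327
endloop
endfacet
facet normal -0.586 -0.119 -0.801
outer loop
vertex -2.237 1.636 2.583
vertex -1.833 1.371 2.327
vertex -2.953 -0.226 3.384
endloop
endfacet
facet normal -0.586 -0.119 -0.801
outer loop
vertex -2.953 -0.226 3.384
vertex -1.833 1.371 2.327
vertex -2.549 -0.491 3.128
endloop
endfacet
facet normal -0.333 -0.867 0.372
outer loop
vertex -2.953 -0.226 3.384
vertex -2.549 -0.491 3.128
vertex -2.418 -0.291 3.711
endloop
endfacet
facet normal 0.333 0.866 -0.373
outer loop
vertex -1.833 1.371 2.327
vertex -1.702 1.571 2.909
vertex -1.331 1.256 2.509
endloop
endfacet
facet normal 0.210 -0.453 -0.866
outer loop
vertex -1.833 1.371 2.327
vertex -1.331 1.256 2.509
vertex -2.549 -0.491 3.128
endloop
endfacet
facet normal 0.210 -0.453 -0.866
outer loop
vertex -2.549 -0.491 3.128
vertex -1.331 1.256 2.509
vertex -2.047 -0.606 3.31
endloop
endfacet
facet normal -0.333 -0.866 0.372
outer loop
vertex -2.549 -0.491 3.128
vertex -2.047 -0.606 3.31
vertex -2.418 -0.291 3.711
endloop
endfacet
facet normal 0.333 0.866 -0.373
outer loop
vertex -1.331 1.256 2.509
vertex -1.702 1.571 2.909
vertex -1.108 1.379 2.993
endloop
endfacet
facet normal 0.850 -0.447 -0.278
outer loop
vertex -1.331 1.256 2.509
vertex -1.108 1.379 2.993
vertex -2.047 -0.606 3.31
endloop
endfacet
facet normal 0.850 -0.447 -0.278
outer loop
vertex -2.047 -0.606 3.31
vertex -1.108 1.379 2.993
vertex -1.824 -0.483 3.794
endloop
endfacet
facet normal -0.332 -0.866 0.373
outer loop
vertex -2.047 -0.606 3.31
vertex -1.824 -0.483 3.794
vertex -2.418 -0.291 3.711
endloop
endfacet
facet normal 0.333 0.866 -0.372
outer loop
vertex -1.108 1.379 2.993
vertex -1.702 1.571 2.909
vertex -1.332 1.646 3.414
endloop
endfacet
facet normal 0.849 -0.104 0.518
outer loop
vertex -1.108 1.379 2.993
vertex -1.332 1.646 3.414
vertex -1.824 -0.483 3.794
endloop
endfacet
facet normal 0.849 -0.104 0.518
outer loop
vertex -1.824 -0.483 3.794
vertex -1.332 1.646 3.414
vertex -2.048 -0.216 4.215
endloop
endfacet
facet normal -0.332 -0.866 0.373
outer loop
vertex -1.824 -0.483 3.794
vertex -2.048 -0.216 4.215
vertex -2.418 -0.291 3.711
endloop
endfacet
facet normal -0.846 0.302 0.440
outer loop
vertex 2.74 1.335 4.014
vertex 2.549 2.921 2.559
vertex 1.687 0.119 2.826
endloop
endfacet
facet normal 0.088 -0.734 0.673
outer loop
vertex 3.311 -0.461 1.981
vertex 2.74 1.335 4.014
vertex 1.687 0.119 2.826
endloop
endfacet
facet normal -0.845 0.302 0.440
outer loop
vertex 1.687 0.119 2.826
vertex 2.549 2.921 2.559
vertex 1.496 1.704 1.372
endloop
endfacet
facet normal -0.526 -0.608 -0.594
outer loop
vertex 1.496 1.704 1.372
vertex 3.311 -0.461 1.981
vertex 1.687 0.119 2.826
endloop
endfacet
facet normal 0.526 0.608 0.594
outer loop
vertex 2.74 1.335 4.014
vertex 4.173 2.341 1.714
vertex 2.549 2.921 2.559
endloop
endfacet
facet normal 0.089 -0.734 0.673
outer loop
vertex 4.364 0.756 3.168
vertex 2.74 1.335 4.014
vertex 3.311 -0.461 1.981
endloop
endfacet
facet normal 0.526 0.608 0.594
outer loop
vertex 4.364 0.756 3.168
vertex 4.173 2.341 1.714
vertex 2.74 1.335 4.014
endloop
endfacet
facet normal -0.089 0.734 -0.674
outer loop
vertex 2.549 2.921 2.559
vertex 4.173 2.341 1.714
vertex 1.496 1.704 1.372
endloop
endfacet
facet normal -0.526 -0.608 -0.594
outer loop
vertex 3.12 1.125 0.526
vertex 3.311 -0.461 1.981
vertex 1.496 1.704 1.372
endloop
endfacet
facet normal -0.089 0.734 -0.673
outer loop
vertex 1.496 1.704 1.372
vertex 4.173 2.341 1.714
vertex 3.12 1.125 0.526
endloop
endfacet
facet normal 0.845 -0.302 -0.440
outer loop
vertex 3.12 1.125 0.526
vertex 4.364 0.756 3.168
vertex 3.311 -0.461 1.981
endloop
endfacet
facet normal 0.846 -0.302 -0.440
outer loop
vertex 4.173 2.341 1.714
vertex 4.364 0.756 3.168
vertex 3.12 1.125 0.526
endloop
endfacet

endsolid


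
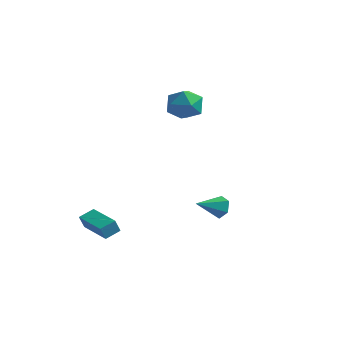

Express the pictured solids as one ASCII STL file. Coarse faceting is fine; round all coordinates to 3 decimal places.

solid 
facet normal 0.226 0.882 0.413
outer loop
vertex -3.049 3.883 3.253
vertex -3.553 3.525 4.292
vertex -2.379 3.32 4.088
endloop
endfacet
facet normal 0.702 0.706 -0.087
outer loop
vertex -3.049 3.883 3.253
vertex -2.379 3.32 4.088
vertex -2.246 3.043 2.919
endloop
endfacet
facet normal 0.353 0.617 -0.703
outer loop
vertex -3.049 3.883 3.253
vertex -2.246 3.043 2.919
vertex -3.338 3.076 2.4
endloop
endfacet
facet normal -0.340 0.738 -0.583
outer loop
vertex -3.049 3.883 3.253
vertex -3.338 3.076 2.4
vertex -4.146 3.374 3.249
endloop
endfacet
facet normal -0.419 0.902 0.108
outer loop
vertex -3.049 3.883 3.253
vertex -4.146 3.374 3.249
vertex -3.553 3.525 4.292
endloop
endfacet
facet normal 0.992 0.080 0.094
outer loop
vertex -2.246 3.043 2.919
vertex -2.379 3.32 4.088
vertex -2.254 2.166 3.751
endloop
endfacet
facet normal 0.221 0.365 0.905
outer loop
vertex -2.379 3.32 4.088
vertex -3.553 3.525 4.292
vertex -3.062 2.464 4.6
endloop
endfacet
facet normal -0.822 0.396 0.410
outer loop
vertex -3.553 3.525 4.292
vertex -4.146 3.374 3.249
vertex -4.154 2.497 4.081
endloop
endfacet
facet normal -0.695 0.131 -0.707
outer loop
vertex -4.146 3.374 3.249
vertex -3.338 3.076 2.4
vertex -4.021 2.22 2.912
endloop
endfacet
facet normal 0.427 -0.064 -0.902
outer loop
vertex -3.338 3.076 2.4
vertex -2.246 3.043 2.919
vertex -2.847 2.015 2.708
endloop
endfacet
facet normal 0.340 -0.738 0.583
outer loop
vertex -3.351 1.657 3.747
vertex -2.254 2.166 3.751
vertex -3.062 2.464 4.6
endloop
endfacet
facet normal -0.353 -0.617 0.703
outer loop
vertex -3.351 1.657 3.747
vertex -3.062 2.464 4.6
vertex -4.154 2.497 4.081
endloop
endfacet
facet normal -0.702 -0.706 0.087
outer loop
vertex -3.351 1.657 3.747
vertex -4.154 2.497 4.081
vertex -4.021 2.22 2.912
endloop
endfacet
facet normal -0.226 -0.882 -0.413
outer loop
vertex -3.351 1.657 3.747
vertex -4.021 2.22 2.912
vertex -2.847 2.015 2.708
endloop
endfacet
facet normal 0.419 -0.902 -0.108
outer loop
vertex -3.351 1.657 3.747
vertex -2.847 2.015 2.708
vertex -2.254 2.166 3.751
endloop
endfacet
facet normal 0.695 -0.131 0.707
outer loop
vertex -3.062 2.464 4.6
vertex -2.254 2.166 3.751
vertex -2.379 3.32 4.088
endloop
endfacet
facet normal -0.427 0.064 0.902
outer loop
vertex -4.154 2.497 4.081
vertex -3.062 2.464 4.6
vertex -3.553 3.525 4.292
endloop
endfacet
facet normal -0.992 -0.080 -0.094
outer loop
vertex -4.021 2.22 2.912
vertex -4.154 2.497 4.081
vertex -4.146 3.374 3.249
endloop
endfacet
facet normal -0.221 -0.365 -0.905
outer loop
vertex -2.847 2.015 2.708
vertex -4.021 2.22 2.912
vertex -3.338 3.076 2.4
endloop
endfacet
facet normal 0.822 -0.396 -0.410
outer loop
vertex -2.254 2.166 3.751
vertex -2.847 2.015 2.708
vertex -2.246 3.043 2.919
endloop
endfacet
facet normal 0.306 0.883 -0.354
outer loop
vertex 2.308 -0.344 -1.687
vertex 1.775 -0.387 -2.255
vertex 1.594 -0.051 -1.574
endloop
endfacet
facet normal 0.127 -0.073 0.989
outer loop
vertex 2.308 -0.344 -1.687
vertex 1.594 -0.051 -1.574
vertex 1.265 -1.853 -1.665
endloop
endfacet
facet normal 0.306 0.883 -0.354
outer loop
vertex 1.594 -0.051 -1.574
vertex 1.775 -0.387 -2.255
vertex 1.061 -0.094 -2.142
endloop
endfacet
facet normal -0.729 0.099 0.677
outer loop
vertex 1.594 -0.051 -1.574
vertex 1.061 -0.094 -2.142
vertex 1.265 -1.853 -1.665
endloop
endfacet
facet normal 0.306 0.883 -0.355
outer loop
vertex 1.061 -0.094 -2.142
vertex 1.775 -0.387 -2.255
vertex 1.241 -0.43 -2.822
endloop
endfacet
facet normal -0.971 -0.161 -0.178
outer loop
vertex 1.061 -0.094 -2.142
vertex 1.241 -0.43 -2.822
vertex 1.265 -1.853 -1.665
endloop
endfacet
facet normal 0.306 0.883 -0.355
outer loop
vertex 1.241 -0.43 -2.822
vertex 1.775 -0.387 -2.255
vertex 1.955 -0.723 -2.935
endloop
endfacet
facet normal -0.357 -0.593 -0.722
outer loop
vertex 1.241 -0.43 -2.822
vertex 1.955 -0.723 -2.935
vertex 1.265 -1.853 -1.665
endloop
endfacet
facet normal 0.307 0.883 -0.355
outer loop
vertex 1.955 -0.723 -2.935
vertex 1.775 -0.387 -2.255
vertex 2.489 -0.68 -2.367
endloop
endfacet
facet normal 0.498 -0.764 -0.410
outer loop
vertex 1.955 -0.723 -2.935
vertex 2.489 -0.68 -2.367
vertex 1.265 -1.853 -1.665
endloop
endfacet
facet normal 0.307 0.883 -0.355
outer loop
vertex 2.489 -0.68 -2.367
vertex 1.775 -0.387 -2.255
vertex 2.308 -0.344 -1.687
endloop
endfacet
facet normal 0.739 -0.504 0.446
outer loop
vertex 2.489 -0.68 -2.367
vertex 2.308 -0.344 -1.687
vertex 1.265 -1.853 -1.665
endloop
endfacet
facet normal -0.958 0.276 0.083
outer loop
vertex -4.825 -4.299 -3.424
vertex -4.54 -3.431 -3.019
vertex -4.789 -3.92 -4.262
endloop
endfacet
facet normal -0.285 -0.869 -0.405
outer loop
vertex -2.74 -4.509 -4.441
vertex -4.825 -4.299 -3.424
vertex -4.789 -3.92 -4.262
endloop
endfacet
facet normal -0.958 0.275 0.084
outer loop
vertex -4.789 -3.92 -4.262
vertex -4.54 -3.431 -3.019
vertex -4.504 -3.051 -3.856
endloop
endfacet
facet normal 0.039 0.412 -0.910
outer loop
vertex -4.504 -3.051 -3.856
vertex -2.74 -4.509 -4.441
vertex -4.789 -3.92 -4.262
endloop
endfacet
facet normal -0.039 -0.412 0.910
outer loop
vertex -4.825 -4.299 -3.424
vertex -2.491 -4.02 -3.198
vertex -4.54 -3.431 -3.019
endloop
endfacet
facet normal -0.286 -0.868 -0.406
outer loop
vertex -2.776 -4.889 -3.604
vertex -4.825 -4.299 -3.424
vertex -2.74 -4.509 -4.441
endloop
endfacet
facet normal -0.039 -0.412 0.910
outer loop
vertex -2.776 -4.889 -3.604
vertex -2.491 -4.02 -3.198
vertex -4.825 -4.299 -3.424
endloop
endfacet
facet normal 0.285 0.868 0.406
outer loop
vertex -4.54 -3.431 -3.019
vertex -2.491 -4.02 -3.198
vertex -4.504 -3.051 -3.856
endloop
endfacet
facet normal 0.039 0.412 -0.910
outer loop
vertex -2.455 -3.641 -4.036
vertex -2.74 -4.509 -4.441
vertex -4.504 -3.051 -3.856
endloop
endfacet
facet normal 0.286 0.869 0.405
outer loop
vertex -4.504 -3.051 -3.856
vertex -2.491 -4.02 -3.198
vertex -2.455 -3.641 -4.036
endloop
endfacet
facet normal 0.958 -0.275 -0.084
outer loop
vertex -2.455 -3.641 -4.036
vertex -2.776 -4.889 -3.604
vertex -2.74 -4.509 -4.441
endloop
endfacet
facet normal 0.958 -0.275 -0.083
outer loop
vertex -2.491 -4.02 -3.198
vertex -2.776 -4.889 -3.604
vertex -2.455 -3.641 -4.036
endloop
endfacet

endsolid


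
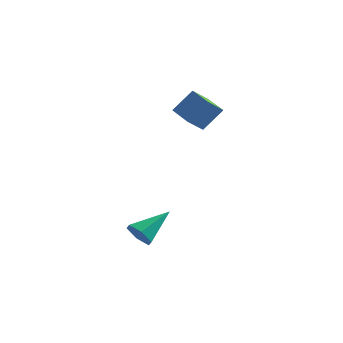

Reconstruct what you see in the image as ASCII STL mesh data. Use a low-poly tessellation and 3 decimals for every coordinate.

solid 
facet normal -0.730 0.658 0.184
outer loop
vertex 2.193 2.319 3.091
vertex 3.066 2.936 4.348
vertex 2.738 3.143 2.308
endloop
endfacet
facet normal -0.529 -0.374 -0.762
outer loop
vertex 3.914 2.084 2.012
vertex 2.193 2.319 3.091
vertex 2.738 3.143 2.308
endloop
endfacet
facet normal -0.731 0.657 0.184
outer loop
vertex 2.738 3.143 2.308
vertex 3.066 2.936 4.348
vertex 3.61 3.76 3.565
endloop
endfacet
facet normal 0.432 0.654 -0.621
outer loop
vertex 3.61 3.76 3.565
vertex 3.914 2.084 2.012
vertex 2.738 3.143 2.308
endloop
endfacet
facet normal -0.432 -0.654 0.621
outer loop
vertex 2.193 2.319 3.091
vertex 4.242 1.877 4.052
vertex 3.066 2.936 4.348
endloop
endfacet
facet normal -0.529 -0.375 -0.762
outer loop
vertex 3.37 1.26 2.795
vertex 2.193 2.319 3.091
vertex 3.914 2.084 2.012
endloop
endfacet
facet normal -0.432 -0.654 0.621
outer loop
vertex 3.37 1.26 2.795
vertex 4.242 1.877 4.052
vertex 2.193 2.319 3.091
endloop
endfacet
facet normal 0.529 0.374 0.762
outer loop
vertex 3.066 2.936 4.348
vertex 4.242 1.877 4.052
vertex 3.61 3.76 3.565
endloop
endfacet
facet normal 0.432 0.654 -0.621
outer loop
vertex 4.787 2.701 3.269
vertex 3.914 2.084 2.012
vertex 3.61 3.76 3.565
endloop
endfacet
facet normal 0.529 0.374 0.762
outer loop
vertex 3.61 3.76 3.565
vertex 4.242 1.877 4.052
vertex 4.787 2.701 3.269
endloop
endfacet
facet normal 0.730 -0.658 -0.185
outer loop
vertex 4.787 2.701 3.269
vertex 3.37 1.26 2.795
vertex 3.914 2.084 2.012
endloop
endfacet
facet normal 0.730 -0.658 -0.184
outer loop
vertex 4.242 1.877 4.052
vertex 3.37 1.26 2.795
vertex 4.787 2.701 3.269
endloop
endfacet
facet normal -0.475 -0.722 -0.504
outer loop
vertex 2.839 -4.121 -2.759
vertex 2.483 -3.516 -3.29
vertex 3.257 -3.882 -3.495
endloop
endfacet
facet normal 0.856 -0.363 0.368
outer loop
vertex 2.839 -4.121 -2.759
vertex 3.257 -3.882 -3.495
vertex 3.517 -1.944 -2.19
endloop
endfacet
facet normal -0.475 -0.721 -0.504
outer loop
vertex 3.257 -3.882 -3.495
vertex 2.483 -3.516 -3.29
vertex 2.902 -3.277 -4.026
endloop
endfacet
facet normal 0.895 0.160 -0.416
outer loop
vertex 3.257 -3.882 -3.495
vertex 2.902 -3.277 -4.026
vertex 3.517 -1.944 -2.19
endloop
endfacet
facet normal -0.474 -0.722 -0.504
outer loop
vertex 2.902 -3.277 -4.026
vertex 2.483 -3.516 -3.29
vertex 2.128 -2.911 -3.822
endloop
endfacet
facet normal 0.197 0.761 -0.618
outer loop
vertex 2.902 -3.277 -4.026
vertex 2.128 -2.911 -3.822
vertex 3.517 -1.944 -2.19
endloop
endfacet
facet normal -0.473 -0.722 -0.505
outer loop
vertex 2.128 -2.911 -3.822
vertex 2.483 -3.516 -3.29
vertex 1.709 -3.151 -3.086
endloop
endfacet
facet normal -0.543 0.839 -0.035
outer loop
vertex 2.128 -2.911 -3.822
vertex 1.709 -3.151 -3.086
vertex 3.517 -1.944 -2.19
endloop
endfacet
facet normal -0.473 -0.722 -0.505
outer loop
vertex 1.709 -3.151 -3.086
vertex 2.483 -3.516 -3.29
vertex 2.065 -3.756 -2.555
endloop
endfacet
facet normal -0.582 0.315 0.750
outer loop
vertex 1.709 -3.151 -3.086
vertex 2.065 -3.756 -2.555
vertex 3.517 -1.944 -2.19
endloop
endfacet
facet normal -0.473 -0.722 -0.505
outer loop
vertex 2.065 -3.756 -2.555
vertex 2.483 -3.516 -3.29
vertex 2.839 -4.121 -2.759
endloop
endfacet
facet normal 0.116 -0.285 0.951
outer loop
vertex 2.065 -3.756 -2.555
vertex 2.839 -4.121 -2.759
vertex 3.517 -1.944 -2.19
endloop
endfacet

endsolid


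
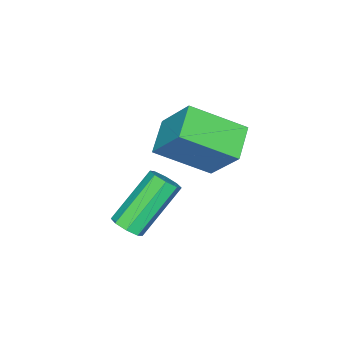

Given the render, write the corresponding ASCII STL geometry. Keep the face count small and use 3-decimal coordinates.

solid 
facet normal 0.664 -0.221 -0.714
outer loop
vertex 4.658 -0.917 -2.578
vertex 4.268 -1.185 -2.858
vertex 4.452 -0.667 -2.847
endloop
endfacet
facet normal 0.565 0.774 0.286
outer loop
vertex 4.658 -0.917 -2.578
vertex 4.452 -0.667 -2.847
vertex 3.302 -0.466 -1.122
endloop
endfacet
facet normal 0.565 0.774 0.286
outer loop
vertex 3.302 -0.466 -1.122
vertex 4.452 -0.667 -2.847
vertex 3.096 -0.216 -1.391
endloop
endfacet
facet normal -0.665 0.220 0.714
outer loop
vertex 3.302 -0.466 -1.122
vertex 3.096 -0.216 -1.391
vertex 2.912 -0.735 -1.402
endloop
endfacet
facet normal 0.665 -0.221 -0.713
outer loop
vertex 4.452 -0.667 -2.847
vertex 4.268 -1.185 -2.858
vertex 4.138 -0.721 -3.123
endloop
endfacet
facet normal 0.053 0.967 -0.250
outer loop
vertex 4.452 -0.667 -2.847
vertex 4.138 -0.721 -3.123
vertex 3.096 -0.216 -1.391
endloop
endfacet
facet normal 0.053 0.967 -0.250
outer loop
vertex 3.096 -0.216 -1.391
vertex 4.138 -0.721 -3.123
vertex 2.782 -0.27 -1.666
endloop
endfacet
facet normal -0.664 0.220 0.715
outer loop
vertex 3.096 -0.216 -1.391
vertex 2.782 -0.27 -1.666
vertex 2.912 -0.735 -1.402
endloop
endfacet
facet normal 0.664 -0.222 -0.714
outer loop
vertex 4.138 -0.721 -3.123
vertex 4.268 -1.185 -2.858
vertex 3.9 -1.047 -3.243
endloop
endfacet
facet normal -0.490 0.593 -0.639
outer loop
vertex 4.138 -0.721 -3.123
vertex 3.9 -1.047 -3.243
vertex 2.782 -0.27 -1.666
endloop
endfacet
facet normal -0.489 0.593 -0.639
outer loop
vertex 2.782 -0.27 -1.666
vertex 3.9 -1.047 -3.243
vertex 2.545 -0.596 -1.787
endloop
endfacet
facet normal -0.666 0.219 0.714
outer loop
vertex 2.782 -0.27 -1.666
vertex 2.545 -0.596 -1.787
vertex 2.912 -0.735 -1.402
endloop
endfacet
facet normal 0.665 -0.220 -0.714
outer loop
vertex 3.9 -1.047 -3.243
vertex 4.268 -1.185 -2.858
vertex 3.878 -1.454 -3.138
endloop
endfacet
facet normal -0.746 -0.128 -0.654
outer loop
vertex 3.9 -1.047 -3.243
vertex 3.878 -1.454 -3.138
vertex 2.545 -0.596 -1.787
endloop
endfacet
facet normal -0.745 -0.127 -0.655
outer loop
vertex 2.545 -0.596 -1.787
vertex 3.878 -1.454 -3.138
vertex 2.522 -1.003 -1.682
endloop
endfacet
facet normal -0.665 0.222 0.714
outer loop
vertex 2.545 -0.596 -1.787
vertex 2.522 -1.003 -1.682
vertex 2.912 -0.735 -1.402
endloop
endfacet
facet normal 0.665 -0.220 -0.714
outer loop
vertex 3.878 -1.454 -3.138
vertex 4.268 -1.185 -2.858
vertex 4.084 -1.704 -2.869
endloop
endfacet
facet normal -0.565 -0.774 -0.286
outer loop
vertex 3.878 -1.454 -3.138
vertex 4.084 -1.704 -2.869
vertex 2.522 -1.003 -1.682
endloop
endfacet
facet normal -0.565 -0.774 -0.286
outer loop
vertex 2.522 -1.003 -1.682
vertex 4.084 -1.704 -2.869
vertex 2.728 -1.253 -1.413
endloop
endfacet
facet normal -0.664 0.221 0.714
outer loop
vertex 2.522 -1.003 -1.682
vertex 2.728 -1.253 -1.413
vertex 2.912 -0.735 -1.402
endloop
endfacet
facet normal 0.664 -0.220 -0.715
outer loop
vertex 4.084 -1.704 -2.869
vertex 4.268 -1.185 -2.858
vertex 4.398 -1.65 -2.594
endloop
endfacet
facet normal -0.053 -0.967 0.250
outer loop
vertex 4.084 -1.704 -2.869
vertex 4.398 -1.65 -2.594
vertex 2.728 -1.253 -1.413
endloop
endfacet
facet normal -0.053 -0.967 0.250
outer loop
vertex 2.728 -1.253 -1.413
vertex 4.398 -1.65 -2.594
vertex 3.042 -1.199 -1.137
endloop
endfacet
facet normal -0.665 0.221 0.713
outer loop
vertex 2.728 -1.253 -1.413
vertex 3.042 -1.199 -1.137
vertex 2.912 -0.735 -1.402
endloop
endfacet
facet normal 0.666 -0.219 -0.714
outer loop
vertex 4.398 -1.65 -2.594
vertex 4.268 -1.185 -2.858
vertex 4.635 -1.324 -2.473
endloop
endfacet
facet normal 0.490 -0.593 0.639
outer loop
vertex 4.398 -1.65 -2.594
vertex 4.635 -1.324 -2.473
vertex 3.042 -1.199 -1.137
endloop
endfacet
facet normal 0.490 -0.593 0.639
outer loop
vertex 3.042 -1.199 -1.137
vertex 4.635 -1.324 -2.473
vertex 3.28 -0.873 -1.017
endloop
endfacet
facet normal -0.664 0.222 0.714
outer loop
vertex 3.042 -1.199 -1.137
vertex 3.28 -0.873 -1.017
vertex 2.912 -0.735 -1.402
endloop
endfacet
facet normal 0.665 -0.222 -0.714
outer loop
vertex 4.635 -1.324 -2.473
vertex 4.268 -1.185 -2.858
vertex 4.658 -0.917 -2.578
endloop
endfacet
facet normal 0.745 0.127 0.654
outer loop
vertex 4.635 -1.324 -2.473
vertex 4.658 -0.917 -2.578
vertex 3.28 -0.873 -1.017
endloop
endfacet
facet normal 0.745 0.129 0.654
outer loop
vertex 3.28 -0.873 -1.017
vertex 4.658 -0.917 -2.578
vertex 3.302 -0.466 -1.122
endloop
endfacet
facet normal -0.665 0.220 0.714
outer loop
vertex 3.28 -0.873 -1.017
vertex 3.302 -0.466 -1.122
vertex 2.912 -0.735 -1.402
endloop
endfacet
facet normal -0.859 -0.307 0.410
outer loop
vertex 0.732 -2.356 -0.929
vertex 0.984 -1.216 0.454
vertex -0.273 -0.9 -1.946
endloop
endfacet
facet normal -0.139 -0.630 -0.764
outer loop
vertex 0.836 -0.504 -2.474
vertex 0.732 -2.356 -0.929
vertex -0.273 -0.9 -1.946
endloop
endfacet
facet normal -0.859 -0.307 0.410
outer loop
vertex -0.273 -0.9 -1.946
vertex 0.984 -1.216 0.454
vertex -0.02 0.24 -0.562
endloop
endfacet
facet normal -0.492 0.714 -0.498
outer loop
vertex -0.02 0.24 -0.562
vertex 0.836 -0.504 -2.474
vertex -0.273 -0.9 -1.946
endloop
endfacet
facet normal 0.492 -0.714 0.499
outer loop
vertex 0.732 -2.356 -0.929
vertex 2.093 -0.82 -0.074
vertex 0.984 -1.216 0.454
endloop
endfacet
facet normal -0.140 -0.630 -0.764
outer loop
vertex 1.84 -1.96 -1.458
vertex 0.732 -2.356 -0.929
vertex 0.836 -0.504 -2.474
endloop
endfacet
facet normal 0.493 -0.714 0.498
outer loop
vertex 1.84 -1.96 -1.458
vertex 2.093 -0.82 -0.074
vertex 0.732 -2.356 -0.929
endloop
endfacet
facet normal 0.139 0.629 0.764
outer loop
vertex 0.984 -1.216 0.454
vertex 2.093 -0.82 -0.074
vertex -0.02 0.24 -0.562
endloop
endfacet
facet normal -0.493 0.713 -0.498
outer loop
vertex 1.088 0.636 -1.091
vertex 0.836 -0.504 -2.474
vertex -0.02 0.24 -0.562
endloop
endfacet
facet normal 0.140 0.630 0.764
outer loop
vertex -0.02 0.24 -0.562
vertex 2.093 -0.82 -0.074
vertex 1.088 0.636 -1.091
endloop
endfacet
facet normal 0.859 0.307 -0.409
outer loop
vertex 1.088 0.636 -1.091
vertex 1.84 -1.96 -1.458
vertex 0.836 -0.504 -2.474
endloop
endfacet
facet normal 0.859 0.307 -0.410
outer loop
vertex 2.093 -0.82 -0.074
vertex 1.84 -1.96 -1.458
vertex 1.088 0.636 -1.091
endloop
endfacet

endsolid


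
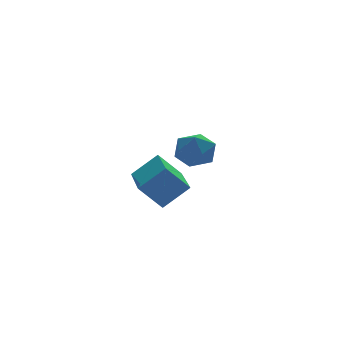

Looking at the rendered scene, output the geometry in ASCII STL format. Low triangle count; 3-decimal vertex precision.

solid 
facet normal -0.629 0.250 0.736
outer loop
vertex -1.491 -2.796 -0.019
vertex -0.932 -0.772 -0.228
vertex -2.265 -2.655 -0.729
endloop
endfacet
facet normal -0.265 -0.959 0.099
outer loop
vertex -1.628 -2.908 -1.472
vertex -1.491 -2.796 -0.019
vertex -2.265 -2.655 -0.729
endloop
endfacet
facet normal -0.630 0.251 0.735
outer loop
vertex -2.265 -2.655 -0.729
vertex -0.932 -0.772 -0.228
vertex -1.705 -0.632 -0.939
endloop
endfacet
facet normal -0.730 0.132 -0.671
outer loop
vertex -1.705 -0.632 -0.939
vertex -1.628 -2.908 -1.472
vertex -2.265 -2.655 -0.729
endloop
endfacet
facet normal 0.730 -0.132 0.671
outer loop
vertex -1.491 -2.796 -0.019
vertex -0.295 -1.025 -0.971
vertex -0.932 -0.772 -0.228
endloop
endfacet
facet normal -0.265 -0.959 0.099
outer loop
vertex -0.855 -3.048 -0.761
vertex -1.491 -2.796 -0.019
vertex -1.628 -2.908 -1.472
endloop
endfacet
facet normal 0.730 -0.132 0.671
outer loop
vertex -0.855 -3.048 -0.761
vertex -0.295 -1.025 -0.971
vertex -1.491 -2.796 -0.019
endloop
endfacet
facet normal 0.265 0.959 -0.099
outer loop
vertex -0.932 -0.772 -0.228
vertex -0.295 -1.025 -0.971
vertex -1.705 -0.632 -0.939
endloop
endfacet
facet normal -0.730 0.132 -0.671
outer loop
vertex -1.069 -0.884 -1.681
vertex -1.628 -2.908 -1.472
vertex -1.705 -0.632 -0.939
endloop
endfacet
facet normal 0.265 0.959 -0.099
outer loop
vertex -1.705 -0.632 -0.939
vertex -0.295 -1.025 -0.971
vertex -1.069 -0.884 -1.681
endloop
endfacet
facet normal 0.631 -0.250 -0.735
outer loop
vertex -1.069 -0.884 -1.681
vertex -0.855 -3.048 -0.761
vertex -1.628 -2.908 -1.472
endloop
endfacet
facet normal 0.629 -0.251 -0.736
outer loop
vertex -0.295 -1.025 -0.971
vertex -0.855 -3.048 -0.761
vertex -1.069 -0.884 -1.681
endloop
endfacet
facet normal -0.123 0.272 0.955
outer loop
vertex 0.632 1.541 -0.488
vertex 0.926 0.904 -0.269
vertex 1.358 1.489 -0.38
endloop
endfacet
facet normal -0.020 0.842 0.539
outer loop
vertex 0.632 1.541 -0.488
vertex 1.358 1.489 -0.38
vertex 1.098 1.856 -0.963
endloop
endfacet
facet normal -0.531 0.846 0.041
outer loop
vertex 0.632 1.541 -0.488
vertex 1.098 1.856 -0.963
vertex 0.505 1.496 -1.212
endloop
endfacet
facet normal -0.948 0.280 0.149
outer loop
vertex 0.632 1.541 -0.488
vertex 0.505 1.496 -1.212
vertex 0.399 0.908 -0.782
endloop
endfacet
facet normal -0.696 -0.076 0.714
outer loop
vertex 0.632 1.541 -0.488
vertex 0.399 0.908 -0.782
vertex 0.926 0.904 -0.269
endloop
endfacet
facet normal 0.609 0.765 0.210
outer loop
vertex 1.098 1.856 -0.963
vertex 1.358 1.489 -0.38
vertex 1.681 1.412 -1.038
endloop
endfacet
facet normal 0.442 -0.159 0.883
outer loop
vertex 1.358 1.489 -0.38
vertex 0.926 0.904 -0.269
vertex 1.575 0.824 -0.608
endloop
endfacet
facet normal -0.486 -0.721 0.494
outer loop
vertex 0.926 0.904 -0.269
vertex 0.399 0.908 -0.782
vertex 0.982 0.464 -0.857
endloop
endfacet
facet normal -0.895 -0.147 -0.422
outer loop
vertex 0.399 0.908 -0.782
vertex 0.505 1.496 -1.212
vertex 0.722 0.831 -1.44
endloop
endfacet
facet normal -0.217 0.771 -0.598
outer loop
vertex 0.505 1.496 -1.212
vertex 1.098 1.856 -0.963
vertex 1.154 1.416 -1.551
endloop
endfacet
facet normal 0.948 -0.280 -0.149
outer loop
vertex 1.448 0.779 -1.332
vertex 1.681 1.412 -1.038
vertex 1.575 0.824 -0.608
endloop
endfacet
facet normal 0.531 -0.846 -0.041
outer loop
vertex 1.448 0.779 -1.332
vertex 1.575 0.824 -0.608
vertex 0.982 0.464 -0.857
endloop
endfacet
facet normal 0.020 -0.842 -0.539
outer loop
vertex 1.448 0.779 -1.332
vertex 0.982 0.464 -0.857
vertex 0.722 0.831 -1.44
endloop
endfacet
facet normal 0.123 -0.272 -0.955
outer loop
vertex 1.448 0.779 -1.332
vertex 0.722 0.831 -1.44
vertex 1.154 1.416 -1.551
endloop
endfacet
facet normal 0.696 0.076 -0.714
outer loop
vertex 1.448 0.779 -1.332
vertex 1.154 1.416 -1.551
vertex 1.681 1.412 -1.038
endloop
endfacet
facet normal 0.895 0.147 0.422
outer loop
vertex 1.575 0.824 -0.608
vertex 1.681 1.412 -1.038
vertex 1.358 1.489 -0.38
endloop
endfacet
facet normal 0.217 -0.771 0.598
outer loop
vertex 0.982 0.464 -0.857
vertex 1.575 0.824 -0.608
vertex 0.926 0.904 -0.269
endloop
endfacet
facet normal -0.609 -0.765 -0.210
outer loop
vertex 0.722 0.831 -1.44
vertex 0.982 0.464 -0.857
vertex 0.399 0.908 -0.782
endloop
endfacet
facet normal -0.442 0.159 -0.883
outer loop
vertex 1.154 1.416 -1.551
vertex 0.722 0.831 -1.44
vertex 0.505 1.496 -1.212
endloop
endfacet
facet normal 0.486 0.721 -0.494
outer loop
vertex 1.681 1.412 -1.038
vertex 1.154 1.416 -1.551
vertex 1.098 1.856 -0.963
endloop
endfacet

endsolid
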